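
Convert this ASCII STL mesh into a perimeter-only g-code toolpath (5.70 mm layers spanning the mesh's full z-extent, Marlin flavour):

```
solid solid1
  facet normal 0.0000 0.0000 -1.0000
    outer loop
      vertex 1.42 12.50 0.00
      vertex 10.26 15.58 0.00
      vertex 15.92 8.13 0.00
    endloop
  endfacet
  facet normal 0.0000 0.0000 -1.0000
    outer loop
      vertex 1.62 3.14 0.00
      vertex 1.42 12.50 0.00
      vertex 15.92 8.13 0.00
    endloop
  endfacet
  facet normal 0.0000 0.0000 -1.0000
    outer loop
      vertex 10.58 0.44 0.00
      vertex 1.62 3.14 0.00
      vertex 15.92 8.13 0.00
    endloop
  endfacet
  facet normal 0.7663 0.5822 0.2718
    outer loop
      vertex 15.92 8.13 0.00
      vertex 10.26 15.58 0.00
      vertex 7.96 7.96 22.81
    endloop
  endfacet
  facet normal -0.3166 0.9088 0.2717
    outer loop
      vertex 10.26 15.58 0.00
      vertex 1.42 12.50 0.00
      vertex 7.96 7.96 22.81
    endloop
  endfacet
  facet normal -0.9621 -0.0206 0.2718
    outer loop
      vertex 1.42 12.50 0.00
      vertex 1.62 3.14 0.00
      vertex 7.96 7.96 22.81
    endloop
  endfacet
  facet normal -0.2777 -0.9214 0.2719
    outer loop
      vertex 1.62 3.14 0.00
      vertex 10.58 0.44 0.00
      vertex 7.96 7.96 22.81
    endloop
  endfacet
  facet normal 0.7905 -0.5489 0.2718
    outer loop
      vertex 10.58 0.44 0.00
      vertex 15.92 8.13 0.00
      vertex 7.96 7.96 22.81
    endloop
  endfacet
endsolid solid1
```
; perimeter-only toolpath
G21 ; units = mm
G90 ; absolute positioning
G28 ; home
; layer 1
G0 Z5.70
G0 X13.93 Y8.09
G1 X9.69 Y13.68
G1 X3.05 Y11.37
G1 X3.21 Y4.34
G1 X9.93 Y2.32
G1 X13.93 Y8.09
; layer 2
G0 Z11.40
G0 X11.94 Y8.04
G1 X9.11 Y11.77
G1 X4.69 Y10.23
G1 X4.79 Y5.55
G1 X9.27 Y4.20
G1 X11.94 Y8.04
; layer 3
G0 Z17.11
G0 X9.95 Y8.00
G1 X8.54 Y9.87
G1 X6.32 Y9.09
G1 X6.38 Y6.75
G1 X8.62 Y6.08
G1 X9.95 Y8.00
M2 ; end

The solid is a regular 5-sided pyramid, base circumscribed radius ≈ 7.96 mm, apex at z ≈ 22.8 mm. Slicing at Δz = 5.70 mm — 4 equal slices spanning the solid's height, so layer i sits at z = i·h/4 — gives 3 non-empty perimeters. Each is a 5-segment closed polygon; G0 lifts to the layer z and rapids to the start vertex, then G1 traces the edges. The cross-section shrinks linearly with z (the slice at the apex is degenerate and omitted).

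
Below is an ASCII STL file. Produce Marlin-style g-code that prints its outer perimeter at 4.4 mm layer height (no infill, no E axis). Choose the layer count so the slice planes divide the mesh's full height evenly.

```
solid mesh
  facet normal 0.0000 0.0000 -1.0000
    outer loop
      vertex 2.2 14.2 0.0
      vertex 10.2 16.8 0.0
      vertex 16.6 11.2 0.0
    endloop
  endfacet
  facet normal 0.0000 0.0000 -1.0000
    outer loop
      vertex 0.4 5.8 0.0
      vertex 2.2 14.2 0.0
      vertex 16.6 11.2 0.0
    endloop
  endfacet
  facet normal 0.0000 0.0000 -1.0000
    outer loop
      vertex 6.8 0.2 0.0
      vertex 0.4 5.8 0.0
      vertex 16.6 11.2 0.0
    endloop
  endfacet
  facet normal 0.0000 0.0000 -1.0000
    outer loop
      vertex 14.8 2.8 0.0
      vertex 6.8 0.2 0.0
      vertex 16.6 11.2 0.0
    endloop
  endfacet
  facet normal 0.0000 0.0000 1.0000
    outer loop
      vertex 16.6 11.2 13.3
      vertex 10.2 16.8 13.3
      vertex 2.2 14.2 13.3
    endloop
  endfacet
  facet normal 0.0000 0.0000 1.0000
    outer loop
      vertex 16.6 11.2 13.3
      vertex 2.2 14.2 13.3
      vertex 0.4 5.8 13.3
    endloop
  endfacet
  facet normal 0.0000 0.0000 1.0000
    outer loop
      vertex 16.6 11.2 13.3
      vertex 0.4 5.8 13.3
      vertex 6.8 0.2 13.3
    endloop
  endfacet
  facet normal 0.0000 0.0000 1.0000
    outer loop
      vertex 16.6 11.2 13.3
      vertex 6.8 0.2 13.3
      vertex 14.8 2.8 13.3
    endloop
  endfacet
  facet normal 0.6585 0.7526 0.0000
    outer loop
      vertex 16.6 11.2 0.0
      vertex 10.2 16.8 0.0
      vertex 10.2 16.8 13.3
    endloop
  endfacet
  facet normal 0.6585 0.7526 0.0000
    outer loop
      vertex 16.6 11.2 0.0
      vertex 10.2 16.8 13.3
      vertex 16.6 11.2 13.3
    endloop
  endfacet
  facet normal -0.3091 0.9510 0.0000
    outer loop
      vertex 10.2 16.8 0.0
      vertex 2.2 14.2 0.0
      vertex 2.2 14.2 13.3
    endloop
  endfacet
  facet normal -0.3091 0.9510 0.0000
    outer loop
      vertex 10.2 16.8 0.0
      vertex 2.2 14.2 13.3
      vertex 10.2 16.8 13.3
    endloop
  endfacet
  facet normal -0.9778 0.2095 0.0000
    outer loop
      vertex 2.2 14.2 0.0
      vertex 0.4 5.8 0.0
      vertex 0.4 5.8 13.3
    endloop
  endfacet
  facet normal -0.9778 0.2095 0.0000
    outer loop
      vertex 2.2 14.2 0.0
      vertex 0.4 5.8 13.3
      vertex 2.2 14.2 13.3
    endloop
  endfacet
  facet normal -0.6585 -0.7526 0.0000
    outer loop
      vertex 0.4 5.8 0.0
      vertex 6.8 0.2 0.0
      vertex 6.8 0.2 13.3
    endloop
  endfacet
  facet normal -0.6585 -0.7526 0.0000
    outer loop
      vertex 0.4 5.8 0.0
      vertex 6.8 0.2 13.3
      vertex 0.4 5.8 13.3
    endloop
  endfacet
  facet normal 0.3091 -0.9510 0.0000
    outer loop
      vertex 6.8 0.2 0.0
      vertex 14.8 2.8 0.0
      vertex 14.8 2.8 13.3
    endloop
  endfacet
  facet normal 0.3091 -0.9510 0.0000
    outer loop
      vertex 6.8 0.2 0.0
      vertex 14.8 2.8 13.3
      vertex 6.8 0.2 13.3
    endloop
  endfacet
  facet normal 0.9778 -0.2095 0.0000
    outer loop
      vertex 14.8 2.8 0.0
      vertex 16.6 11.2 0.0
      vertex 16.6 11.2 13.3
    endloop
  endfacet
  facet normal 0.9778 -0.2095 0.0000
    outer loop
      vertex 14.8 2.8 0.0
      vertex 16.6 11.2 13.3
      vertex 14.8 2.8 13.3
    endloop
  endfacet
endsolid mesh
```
; perimeter-only toolpath
G21 ; units = mm
G90 ; absolute positioning
G28 ; home
; layer 1
G0 Z4.4
G0 X16.6 Y11.2
G1 X10.2 Y16.8
G1 X2.2 Y14.2
G1 X0.4 Y5.8
G1 X6.8 Y0.2
G1 X14.8 Y2.8
G1 X16.6 Y11.2
; layer 2
G0 Z8.9
G0 X16.6 Y11.2
G1 X10.2 Y16.8
G1 X2.2 Y14.2
G1 X0.4 Y5.8
G1 X6.8 Y0.2
G1 X14.8 Y2.8
G1 X16.6 Y11.2
; layer 3
G0 Z13.3
G0 X16.6 Y11.2
G1 X10.2 Y16.8
G1 X2.2 Y14.2
G1 X0.4 Y5.8
G1 X6.8 Y0.2
G1 X14.8 Y2.8
G1 X16.6 Y11.2
M2 ; end

The solid is a regular 6-sided prism (a cylinder approximated with 6 flat sides), circumscribed radius ≈ 8.5 mm, height ≈ 13.3 mm. Slicing at Δz = 4.4 mm — 3 equal slices spanning the solid's height, so layer i sits at z = i·h/3 — gives 3 non-empty perimeters. Each is a 6-segment closed polygon; G0 lifts to the layer z and rapids to the start vertex, then G1 traces the edges.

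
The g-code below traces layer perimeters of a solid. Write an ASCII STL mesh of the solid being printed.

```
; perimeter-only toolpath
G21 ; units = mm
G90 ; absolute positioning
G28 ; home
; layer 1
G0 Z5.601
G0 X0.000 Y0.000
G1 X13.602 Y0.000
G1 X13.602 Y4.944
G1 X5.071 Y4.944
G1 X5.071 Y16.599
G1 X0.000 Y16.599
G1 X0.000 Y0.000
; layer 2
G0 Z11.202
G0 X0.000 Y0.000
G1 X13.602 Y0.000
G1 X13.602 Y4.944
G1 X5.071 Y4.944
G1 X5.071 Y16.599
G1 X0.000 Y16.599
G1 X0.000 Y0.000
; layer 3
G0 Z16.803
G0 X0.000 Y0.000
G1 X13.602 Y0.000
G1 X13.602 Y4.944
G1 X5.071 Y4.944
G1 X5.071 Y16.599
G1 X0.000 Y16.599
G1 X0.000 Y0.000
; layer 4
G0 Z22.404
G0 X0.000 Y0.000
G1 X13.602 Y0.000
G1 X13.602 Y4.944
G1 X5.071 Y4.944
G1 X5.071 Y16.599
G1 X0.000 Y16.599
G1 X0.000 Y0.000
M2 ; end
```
solid part
  facet normal 0.0000 0.0000 -1.0000
    outer loop
      vertex 13.602 4.944 0.000
      vertex 13.602 0.000 0.000
      vertex 0.000 0.000 0.000
    endloop
  endfacet
  facet normal 0.0000 0.0000 -1.0000
    outer loop
      vertex 5.071 4.944 0.000
      vertex 13.602 4.944 0.000
      vertex 0.000 0.000 0.000
    endloop
  endfacet
  facet normal 0.0000 0.0000 -1.0000
    outer loop
      vertex 5.071 16.599 0.000
      vertex 5.071 4.944 0.000
      vertex 0.000 0.000 0.000
    endloop
  endfacet
  facet normal 0.0000 0.0000 -1.0000
    outer loop
      vertex 0.000 16.599 0.000
      vertex 5.071 16.599 0.000
      vertex 0.000 0.000 0.000
    endloop
  endfacet
  facet normal 0.0000 0.0000 1.0000
    outer loop
      vertex 0.000 0.000 22.404
      vertex 13.602 0.000 22.404
      vertex 13.602 4.944 22.404
    endloop
  endfacet
  facet normal 0.0000 0.0000 1.0000
    outer loop
      vertex 0.000 0.000 22.404
      vertex 13.602 4.944 22.404
      vertex 5.071 4.944 22.404
    endloop
  endfacet
  facet normal 0.0000 0.0000 1.0000
    outer loop
      vertex 0.000 0.000 22.404
      vertex 5.071 4.944 22.404
      vertex 5.071 16.599 22.404
    endloop
  endfacet
  facet normal 0.0000 0.0000 1.0000
    outer loop
      vertex 0.000 0.000 22.404
      vertex 5.071 16.599 22.404
      vertex 0.000 16.599 22.404
    endloop
  endfacet
  facet normal 0.0000 -1.0000 0.0000
    outer loop
      vertex 0.000 0.000 0.000
      vertex 13.602 0.000 0.000
      vertex 13.602 0.000 22.404
    endloop
  endfacet
  facet normal 0.0000 -1.0000 0.0000
    outer loop
      vertex 0.000 0.000 0.000
      vertex 13.602 0.000 22.404
      vertex 0.000 0.000 22.404
    endloop
  endfacet
  facet normal 1.0000 0.0000 0.0000
    outer loop
      vertex 13.602 0.000 0.000
      vertex 13.602 4.944 0.000
      vertex 13.602 4.944 22.404
    endloop
  endfacet
  facet normal 1.0000 0.0000 0.0000
    outer loop
      vertex 13.602 0.000 0.000
      vertex 13.602 4.944 22.404
      vertex 13.602 0.000 22.404
    endloop
  endfacet
  facet normal 0.0000 1.0000 0.0000
    outer loop
      vertex 13.602 4.944 0.000
      vertex 5.071 4.944 0.000
      vertex 5.071 4.944 22.404
    endloop
  endfacet
  facet normal 0.0000 1.0000 0.0000
    outer loop
      vertex 13.602 4.944 0.000
      vertex 5.071 4.944 22.404
      vertex 13.602 4.944 22.404
    endloop
  endfacet
  facet normal 1.0000 0.0000 0.0000
    outer loop
      vertex 5.071 4.944 0.000
      vertex 5.071 16.599 0.000
      vertex 5.071 16.599 22.404
    endloop
  endfacet
  facet normal 1.0000 0.0000 0.0000
    outer loop
      vertex 5.071 4.944 0.000
      vertex 5.071 16.599 22.404
      vertex 5.071 4.944 22.404
    endloop
  endfacet
  facet normal 0.0000 1.0000 0.0000
    outer loop
      vertex 5.071 16.599 0.000
      vertex 0.000 16.599 0.000
      vertex 0.000 16.599 22.404
    endloop
  endfacet
  facet normal 0.0000 1.0000 0.0000
    outer loop
      vertex 5.071 16.599 0.000
      vertex 0.000 16.599 22.404
      vertex 5.071 16.599 22.404
    endloop
  endfacet
  facet normal -1.0000 0.0000 0.0000
    outer loop
      vertex 0.000 16.599 0.000
      vertex 0.000 0.000 0.000
      vertex 0.000 0.000 22.404
    endloop
  endfacet
  facet normal -1.0000 0.0000 0.0000
    outer loop
      vertex 0.000 16.599 0.000
      vertex 0.000 0.000 22.404
      vertex 0.000 16.599 22.404
    endloop
  endfacet
endsolid part

The G0 Z moves step by Δz≈5.601 mm. Every layer's G1 loop is the same polygon, so the solid is a straight extrusion of it from z=0 to z≈22.4. Closing with flat bottom and top caps and triangulating gives 20 facets — an L-shaped prism: outer 13.6 × 16.6 mm, arm thicknesses ≈ 4.94 mm (horizontal) and 5.07 mm (vertical), extruded 22.4 mm in z.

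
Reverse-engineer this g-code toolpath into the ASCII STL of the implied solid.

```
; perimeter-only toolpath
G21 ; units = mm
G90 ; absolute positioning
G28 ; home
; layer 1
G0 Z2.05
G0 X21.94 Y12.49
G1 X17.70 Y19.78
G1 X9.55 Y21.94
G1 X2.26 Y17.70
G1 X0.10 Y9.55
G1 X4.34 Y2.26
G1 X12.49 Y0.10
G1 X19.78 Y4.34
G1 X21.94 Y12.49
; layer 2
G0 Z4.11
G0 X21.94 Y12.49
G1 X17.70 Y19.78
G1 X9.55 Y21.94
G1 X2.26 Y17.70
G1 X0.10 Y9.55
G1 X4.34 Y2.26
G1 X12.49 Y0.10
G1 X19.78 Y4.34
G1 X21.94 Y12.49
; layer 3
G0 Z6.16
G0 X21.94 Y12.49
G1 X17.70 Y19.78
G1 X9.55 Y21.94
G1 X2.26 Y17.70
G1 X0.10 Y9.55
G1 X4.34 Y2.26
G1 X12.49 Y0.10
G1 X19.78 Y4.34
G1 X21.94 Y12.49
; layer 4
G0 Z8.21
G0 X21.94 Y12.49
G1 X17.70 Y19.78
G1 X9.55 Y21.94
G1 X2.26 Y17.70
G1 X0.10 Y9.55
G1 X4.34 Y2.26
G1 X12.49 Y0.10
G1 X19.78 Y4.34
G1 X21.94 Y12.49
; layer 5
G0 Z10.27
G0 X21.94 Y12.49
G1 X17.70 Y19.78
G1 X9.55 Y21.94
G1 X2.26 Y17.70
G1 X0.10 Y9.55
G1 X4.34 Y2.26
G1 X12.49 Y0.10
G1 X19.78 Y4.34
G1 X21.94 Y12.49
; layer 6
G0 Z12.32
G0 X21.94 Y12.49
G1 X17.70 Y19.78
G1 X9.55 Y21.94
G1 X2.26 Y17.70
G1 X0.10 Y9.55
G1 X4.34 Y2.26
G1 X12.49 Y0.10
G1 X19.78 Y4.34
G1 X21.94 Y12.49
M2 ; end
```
solid part
  facet normal 0.0000 0.0000 -1.0000
    outer loop
      vertex 9.55 21.94 0.00
      vertex 17.70 19.78 0.00
      vertex 21.94 12.49 0.00
    endloop
  endfacet
  facet normal 0.0000 0.0000 -1.0000
    outer loop
      vertex 2.26 17.70 0.00
      vertex 9.55 21.94 0.00
      vertex 21.94 12.49 0.00
    endloop
  endfacet
  facet normal 0.0000 0.0000 -1.0000
    outer loop
      vertex 0.10 9.55 0.00
      vertex 2.26 17.70 0.00
      vertex 21.94 12.49 0.00
    endloop
  endfacet
  facet normal 0.0000 0.0000 -1.0000
    outer loop
      vertex 4.34 2.26 0.00
      vertex 0.10 9.55 0.00
      vertex 21.94 12.49 0.00
    endloop
  endfacet
  facet normal 0.0000 0.0000 -1.0000
    outer loop
      vertex 12.49 0.10 0.00
      vertex 4.34 2.26 0.00
      vertex 21.94 12.49 0.00
    endloop
  endfacet
  facet normal 0.0000 0.0000 -1.0000
    outer loop
      vertex 19.78 4.34 0.00
      vertex 12.49 0.10 0.00
      vertex 21.94 12.49 0.00
    endloop
  endfacet
  facet normal 0.0000 0.0000 1.0000
    outer loop
      vertex 21.94 12.49 12.32
      vertex 17.70 19.78 12.32
      vertex 9.55 21.94 12.32
    endloop
  endfacet
  facet normal 0.0000 0.0000 1.0000
    outer loop
      vertex 21.94 12.49 12.32
      vertex 9.55 21.94 12.32
      vertex 2.26 17.70 12.32
    endloop
  endfacet
  facet normal 0.0000 0.0000 1.0000
    outer loop
      vertex 21.94 12.49 12.32
      vertex 2.26 17.70 12.32
      vertex 0.10 9.55 12.32
    endloop
  endfacet
  facet normal 0.0000 0.0000 1.0000
    outer loop
      vertex 21.94 12.49 12.32
      vertex 0.10 9.55 12.32
      vertex 4.34 2.26 12.32
    endloop
  endfacet
  facet normal 0.0000 0.0000 1.0000
    outer loop
      vertex 21.94 12.49 12.32
      vertex 4.34 2.26 12.32
      vertex 12.49 0.10 12.32
    endloop
  endfacet
  facet normal 0.0000 0.0000 1.0000
    outer loop
      vertex 21.94 12.49 12.32
      vertex 12.49 0.10 12.32
      vertex 19.78 4.34 12.32
    endloop
  endfacet
  facet normal 0.8644 0.5028 0.0000
    outer loop
      vertex 21.94 12.49 0.00
      vertex 17.70 19.78 0.00
      vertex 17.70 19.78 12.32
    endloop
  endfacet
  facet normal 0.8644 0.5028 0.0000
    outer loop
      vertex 21.94 12.49 0.00
      vertex 17.70 19.78 12.32
      vertex 21.94 12.49 12.32
    endloop
  endfacet
  facet normal 0.2562 0.9666 0.0000
    outer loop
      vertex 17.70 19.78 0.00
      vertex 9.55 21.94 0.00
      vertex 9.55 21.94 12.32
    endloop
  endfacet
  facet normal 0.2562 0.9666 0.0000
    outer loop
      vertex 17.70 19.78 0.00
      vertex 9.55 21.94 12.32
      vertex 17.70 19.78 12.32
    endloop
  endfacet
  facet normal -0.5028 0.8644 0.0000
    outer loop
      vertex 9.55 21.94 0.00
      vertex 2.26 17.70 0.00
      vertex 2.26 17.70 12.32
    endloop
  endfacet
  facet normal -0.5028 0.8644 0.0000
    outer loop
      vertex 9.55 21.94 0.00
      vertex 2.26 17.70 12.32
      vertex 9.55 21.94 12.32
    endloop
  endfacet
  facet normal -0.9666 0.2562 0.0000
    outer loop
      vertex 2.26 17.70 0.00
      vertex 0.10 9.55 0.00
      vertex 0.10 9.55 12.32
    endloop
  endfacet
  facet normal -0.9666 0.2562 0.0000
    outer loop
      vertex 2.26 17.70 0.00
      vertex 0.10 9.55 12.32
      vertex 2.26 17.70 12.32
    endloop
  endfacet
  facet normal -0.8644 -0.5028 0.0000
    outer loop
      vertex 0.10 9.55 0.00
      vertex 4.34 2.26 0.00
      vertex 4.34 2.26 12.32
    endloop
  endfacet
  facet normal -0.8644 -0.5028 0.0000
    outer loop
      vertex 0.10 9.55 0.00
      vertex 4.34 2.26 12.32
      vertex 0.10 9.55 12.32
    endloop
  endfacet
  facet normal -0.2562 -0.9666 0.0000
    outer loop
      vertex 4.34 2.26 0.00
      vertex 12.49 0.10 0.00
      vertex 12.49 0.10 12.32
    endloop
  endfacet
  facet normal -0.2562 -0.9666 0.0000
    outer loop
      vertex 4.34 2.26 0.00
      vertex 12.49 0.10 12.32
      vertex 4.34 2.26 12.32
    endloop
  endfacet
  facet normal 0.5028 -0.8644 0.0000
    outer loop
      vertex 12.49 0.10 0.00
      vertex 19.78 4.34 0.00
      vertex 19.78 4.34 12.32
    endloop
  endfacet
  facet normal 0.5028 -0.8644 0.0000
    outer loop
      vertex 12.49 0.10 0.00
      vertex 19.78 4.34 12.32
      vertex 12.49 0.10 12.32
    endloop
  endfacet
  facet normal 0.9666 -0.2562 0.0000
    outer loop
      vertex 19.78 4.34 0.00
      vertex 21.94 12.49 0.00
      vertex 21.94 12.49 12.32
    endloop
  endfacet
  facet normal 0.9666 -0.2562 0.0000
    outer loop
      vertex 19.78 4.34 0.00
      vertex 21.94 12.49 12.32
      vertex 19.78 4.34 12.32
    endloop
  endfacet
endsolid part

The G0 Z moves step by Δz≈2.05 mm. Every layer's G1 loop is the same polygon, so the solid is a straight extrusion of it from z=0 to z≈12.3. Closing with flat bottom and top caps and triangulating gives 28 facets — a regular 8-sided prism (a cylinder approximated with 8 flat sides), circumscribed radius ≈ 11 mm, height ≈ 12.3 mm.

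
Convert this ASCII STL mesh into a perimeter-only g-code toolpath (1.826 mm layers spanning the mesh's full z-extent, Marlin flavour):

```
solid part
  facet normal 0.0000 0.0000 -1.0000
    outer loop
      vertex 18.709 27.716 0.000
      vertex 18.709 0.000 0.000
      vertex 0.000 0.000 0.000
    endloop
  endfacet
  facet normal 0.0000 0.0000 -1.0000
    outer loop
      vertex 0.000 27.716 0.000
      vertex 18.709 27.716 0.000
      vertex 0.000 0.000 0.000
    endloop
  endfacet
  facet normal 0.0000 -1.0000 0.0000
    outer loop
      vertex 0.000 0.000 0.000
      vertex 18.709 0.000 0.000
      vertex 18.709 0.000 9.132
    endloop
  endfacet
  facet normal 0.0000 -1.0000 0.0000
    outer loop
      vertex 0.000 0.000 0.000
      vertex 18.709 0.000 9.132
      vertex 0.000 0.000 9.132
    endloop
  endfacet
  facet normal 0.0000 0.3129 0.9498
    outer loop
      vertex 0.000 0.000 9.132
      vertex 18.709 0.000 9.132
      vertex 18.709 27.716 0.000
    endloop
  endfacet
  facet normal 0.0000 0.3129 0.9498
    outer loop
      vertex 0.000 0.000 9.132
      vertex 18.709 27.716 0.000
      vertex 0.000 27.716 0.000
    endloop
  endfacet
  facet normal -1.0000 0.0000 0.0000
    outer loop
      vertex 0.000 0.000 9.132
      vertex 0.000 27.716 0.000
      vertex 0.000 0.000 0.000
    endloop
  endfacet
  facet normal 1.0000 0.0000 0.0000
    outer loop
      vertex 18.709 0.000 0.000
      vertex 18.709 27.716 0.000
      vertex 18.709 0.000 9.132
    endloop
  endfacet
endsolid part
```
; perimeter-only toolpath
G21 ; units = mm
G90 ; absolute positioning
G28 ; home
; layer 1
G0 Z1.826
G0 X0.000 Y0.000
G1 X18.709 Y0.000
G1 X18.709 Y22.173
G1 X0.000 Y22.173
G1 X0.000 Y0.000
; layer 2
G0 Z3.653
G0 X0.000 Y0.000
G1 X18.709 Y0.000
G1 X18.709 Y16.630
G1 X0.000 Y16.630
G1 X0.000 Y0.000
; layer 3
G0 Z5.479
G0 X0.000 Y0.000
G1 X18.709 Y0.000
G1 X18.709 Y11.086
G1 X0.000 Y11.086
G1 X0.000 Y0.000
; layer 4
G0 Z7.306
G0 X0.000 Y0.000
G1 X18.709 Y0.000
G1 X18.709 Y5.543
G1 X0.000 Y5.543
G1 X0.000 Y0.000
M2 ; end

The solid is a wedge (ramp): 18.7 × 27.7 mm base, rising to 9.13 mm along the y=0 edge and sloping linearly to z=0 at y=27.7. Slicing at Δz = 1.826 mm — 5 equal slices spanning the solid's height, so layer i sits at z = i·h/5 — gives 4 non-empty perimeters. Each is a 4-segment closed polygon; G0 lifts to the layer z and rapids to the start vertex, then G1 traces the edges. The cross-section shrinks linearly with z (the slice at the apex is degenerate and omitted).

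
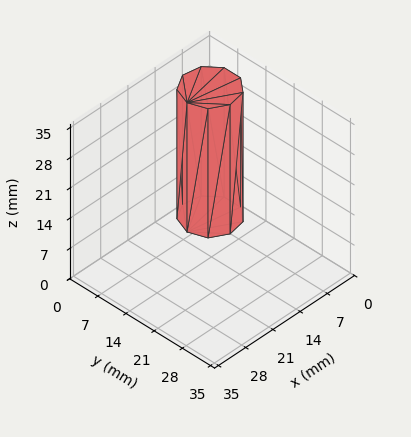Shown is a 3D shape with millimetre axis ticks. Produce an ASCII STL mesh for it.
Reading the render: the shape is a regular 9-sided prism (a cylinder approximated with 9 flat sides), circumscribed radius ≈ 6 mm, height ≈ 30 mm (dimensions read to the nearest mm from the axis ticks). For the STL, each face is triangulated and given an outward normal.

solid part
  facet normal 0.0000 0.0000 -1.0000
    outer loop
      vertex 7.04 11.91 0.00
      vertex 10.60 9.86 0.00
      vertex 12.00 6.00 0.00
    endloop
  endfacet
  facet normal 0.0000 0.0000 -1.0000
    outer loop
      vertex 3.00 11.20 0.00
      vertex 7.04 11.91 0.00
      vertex 12.00 6.00 0.00
    endloop
  endfacet
  facet normal 0.0000 0.0000 -1.0000
    outer loop
      vertex 0.36 8.05 0.00
      vertex 3.00 11.20 0.00
      vertex 12.00 6.00 0.00
    endloop
  endfacet
  facet normal 0.0000 0.0000 -1.0000
    outer loop
      vertex 0.36 3.95 0.00
      vertex 0.36 8.05 0.00
      vertex 12.00 6.00 0.00
    endloop
  endfacet
  facet normal 0.0000 0.0000 -1.0000
    outer loop
      vertex 3.00 0.80 0.00
      vertex 0.36 3.95 0.00
      vertex 12.00 6.00 0.00
    endloop
  endfacet
  facet normal 0.0000 0.0000 -1.0000
    outer loop
      vertex 7.04 0.09 0.00
      vertex 3.00 0.80 0.00
      vertex 12.00 6.00 0.00
    endloop
  endfacet
  facet normal 0.0000 0.0000 -1.0000
    outer loop
      vertex 10.60 2.14 0.00
      vertex 7.04 0.09 0.00
      vertex 12.00 6.00 0.00
    endloop
  endfacet
  facet normal 0.0000 0.0000 1.0000
    outer loop
      vertex 12.00 6.00 30.00
      vertex 10.60 9.86 30.00
      vertex 7.04 11.91 30.00
    endloop
  endfacet
  facet normal 0.0000 0.0000 1.0000
    outer loop
      vertex 12.00 6.00 30.00
      vertex 7.04 11.91 30.00
      vertex 3.00 11.20 30.00
    endloop
  endfacet
  facet normal 0.0000 0.0000 1.0000
    outer loop
      vertex 12.00 6.00 30.00
      vertex 3.00 11.20 30.00
      vertex 0.36 8.05 30.00
    endloop
  endfacet
  facet normal 0.0000 0.0000 1.0000
    outer loop
      vertex 12.00 6.00 30.00
      vertex 0.36 8.05 30.00
      vertex 0.36 3.95 30.00
    endloop
  endfacet
  facet normal 0.0000 0.0000 1.0000
    outer loop
      vertex 12.00 6.00 30.00
      vertex 0.36 3.95 30.00
      vertex 3.00 0.80 30.00
    endloop
  endfacet
  facet normal 0.0000 0.0000 1.0000
    outer loop
      vertex 12.00 6.00 30.00
      vertex 3.00 0.80 30.00
      vertex 7.04 0.09 30.00
    endloop
  endfacet
  facet normal 0.0000 0.0000 1.0000
    outer loop
      vertex 12.00 6.00 30.00
      vertex 7.04 0.09 30.00
      vertex 10.60 2.14 30.00
    endloop
  endfacet
  facet normal 0.9401 0.3410 0.0000
    outer loop
      vertex 12.00 6.00 0.00
      vertex 10.60 9.86 0.00
      vertex 10.60 9.86 30.00
    endloop
  endfacet
  facet normal 0.9401 0.3410 0.0000
    outer loop
      vertex 12.00 6.00 0.00
      vertex 10.60 9.86 30.00
      vertex 12.00 6.00 30.00
    endloop
  endfacet
  facet normal 0.4990 0.8666 0.0000
    outer loop
      vertex 10.60 9.86 0.00
      vertex 7.04 11.91 0.00
      vertex 7.04 11.91 30.00
    endloop
  endfacet
  facet normal 0.4990 0.8666 0.0000
    outer loop
      vertex 10.60 9.86 0.00
      vertex 7.04 11.91 30.00
      vertex 10.60 9.86 30.00
    endloop
  endfacet
  facet normal -0.1731 0.9849 0.0000
    outer loop
      vertex 7.04 11.91 0.00
      vertex 3.00 11.20 0.00
      vertex 3.00 11.20 30.00
    endloop
  endfacet
  facet normal -0.1731 0.9849 0.0000
    outer loop
      vertex 7.04 11.91 0.00
      vertex 3.00 11.20 30.00
      vertex 7.04 11.91 30.00
    endloop
  endfacet
  facet normal -0.7664 0.6423 0.0000
    outer loop
      vertex 3.00 11.20 0.00
      vertex 0.36 8.05 0.00
      vertex 0.36 8.05 30.00
    endloop
  endfacet
  facet normal -0.7664 0.6423 0.0000
    outer loop
      vertex 3.00 11.20 0.00
      vertex 0.36 8.05 30.00
      vertex 3.00 11.20 30.00
    endloop
  endfacet
  facet normal -1.0000 0.0000 0.0000
    outer loop
      vertex 0.36 8.05 0.00
      vertex 0.36 3.95 0.00
      vertex 0.36 3.95 30.00
    endloop
  endfacet
  facet normal -1.0000 0.0000 0.0000
    outer loop
      vertex 0.36 8.05 0.00
      vertex 0.36 3.95 30.00
      vertex 0.36 8.05 30.00
    endloop
  endfacet
  facet normal -0.7664 -0.6423 0.0000
    outer loop
      vertex 0.36 3.95 0.00
      vertex 3.00 0.80 0.00
      vertex 3.00 0.80 30.00
    endloop
  endfacet
  facet normal -0.7664 -0.6423 0.0000
    outer loop
      vertex 0.36 3.95 0.00
      vertex 3.00 0.80 30.00
      vertex 0.36 3.95 30.00
    endloop
  endfacet
  facet normal -0.1731 -0.9849 0.0000
    outer loop
      vertex 3.00 0.80 0.00
      vertex 7.04 0.09 0.00
      vertex 7.04 0.09 30.00
    endloop
  endfacet
  facet normal -0.1731 -0.9849 0.0000
    outer loop
      vertex 3.00 0.80 0.00
      vertex 7.04 0.09 30.00
      vertex 3.00 0.80 30.00
    endloop
  endfacet
  facet normal 0.4990 -0.8666 0.0000
    outer loop
      vertex 7.04 0.09 0.00
      vertex 10.60 2.14 0.00
      vertex 10.60 2.14 30.00
    endloop
  endfacet
  facet normal 0.4990 -0.8666 0.0000
    outer loop
      vertex 7.04 0.09 0.00
      vertex 10.60 2.14 30.00
      vertex 7.04 0.09 30.00
    endloop
  endfacet
  facet normal 0.9401 -0.3410 0.0000
    outer loop
      vertex 10.60 2.14 0.00
      vertex 12.00 6.00 0.00
      vertex 12.00 6.00 30.00
    endloop
  endfacet
  facet normal 0.9401 -0.3410 0.0000
    outer loop
      vertex 10.60 2.14 0.00
      vertex 12.00 6.00 30.00
      vertex 10.60 2.14 30.00
    endloop
  endfacet
endsolid part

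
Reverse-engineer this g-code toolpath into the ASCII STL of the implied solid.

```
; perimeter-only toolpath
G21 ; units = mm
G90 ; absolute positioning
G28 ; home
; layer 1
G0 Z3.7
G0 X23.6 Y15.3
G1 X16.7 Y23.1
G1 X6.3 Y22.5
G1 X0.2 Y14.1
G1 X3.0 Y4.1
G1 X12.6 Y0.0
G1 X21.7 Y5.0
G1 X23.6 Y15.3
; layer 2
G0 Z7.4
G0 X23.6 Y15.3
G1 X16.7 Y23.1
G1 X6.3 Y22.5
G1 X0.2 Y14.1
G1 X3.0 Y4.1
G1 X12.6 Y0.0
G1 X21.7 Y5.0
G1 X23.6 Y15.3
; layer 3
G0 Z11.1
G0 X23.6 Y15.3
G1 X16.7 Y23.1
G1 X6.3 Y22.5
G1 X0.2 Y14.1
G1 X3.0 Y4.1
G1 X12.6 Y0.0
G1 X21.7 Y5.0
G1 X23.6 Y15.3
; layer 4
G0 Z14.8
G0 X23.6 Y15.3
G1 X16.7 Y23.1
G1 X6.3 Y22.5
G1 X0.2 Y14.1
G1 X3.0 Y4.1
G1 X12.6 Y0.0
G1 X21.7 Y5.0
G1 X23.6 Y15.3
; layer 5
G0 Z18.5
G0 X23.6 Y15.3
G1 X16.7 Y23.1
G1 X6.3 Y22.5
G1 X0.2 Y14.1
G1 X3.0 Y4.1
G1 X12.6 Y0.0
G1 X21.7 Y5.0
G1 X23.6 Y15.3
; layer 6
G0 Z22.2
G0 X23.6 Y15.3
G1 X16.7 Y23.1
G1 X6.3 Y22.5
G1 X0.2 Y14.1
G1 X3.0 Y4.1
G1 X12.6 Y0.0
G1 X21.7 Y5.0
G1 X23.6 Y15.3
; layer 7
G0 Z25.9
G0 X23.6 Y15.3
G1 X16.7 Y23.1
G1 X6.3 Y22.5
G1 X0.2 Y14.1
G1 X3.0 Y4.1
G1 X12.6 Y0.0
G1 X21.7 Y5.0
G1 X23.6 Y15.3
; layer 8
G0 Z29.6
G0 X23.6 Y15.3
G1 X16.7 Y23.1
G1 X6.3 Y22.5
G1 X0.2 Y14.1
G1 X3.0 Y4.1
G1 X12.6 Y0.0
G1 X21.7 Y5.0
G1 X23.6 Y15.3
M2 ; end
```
solid part
  facet normal 0.0000 0.0000 -1.0000
    outer loop
      vertex 6.3 22.5 0.0
      vertex 16.7 23.1 0.0
      vertex 23.6 15.3 0.0
    endloop
  endfacet
  facet normal 0.0000 0.0000 -1.0000
    outer loop
      vertex 0.2 14.1 0.0
      vertex 6.3 22.5 0.0
      vertex 23.6 15.3 0.0
    endloop
  endfacet
  facet normal 0.0000 0.0000 -1.0000
    outer loop
      vertex 3.0 4.1 0.0
      vertex 0.2 14.1 0.0
      vertex 23.6 15.3 0.0
    endloop
  endfacet
  facet normal 0.0000 0.0000 -1.0000
    outer loop
      vertex 12.6 0.0 0.0
      vertex 3.0 4.1 0.0
      vertex 23.6 15.3 0.0
    endloop
  endfacet
  facet normal 0.0000 0.0000 -1.0000
    outer loop
      vertex 21.7 5.0 0.0
      vertex 12.6 0.0 0.0
      vertex 23.6 15.3 0.0
    endloop
  endfacet
  facet normal 0.0000 0.0000 1.0000
    outer loop
      vertex 23.6 15.3 29.6
      vertex 16.7 23.1 29.6
      vertex 6.3 22.5 29.6
    endloop
  endfacet
  facet normal 0.0000 0.0000 1.0000
    outer loop
      vertex 23.6 15.3 29.6
      vertex 6.3 22.5 29.6
      vertex 0.2 14.1 29.6
    endloop
  endfacet
  facet normal 0.0000 0.0000 1.0000
    outer loop
      vertex 23.6 15.3 29.6
      vertex 0.2 14.1 29.6
      vertex 3.0 4.1 29.6
    endloop
  endfacet
  facet normal 0.0000 0.0000 1.0000
    outer loop
      vertex 23.6 15.3 29.6
      vertex 3.0 4.1 29.6
      vertex 12.6 0.0 29.6
    endloop
  endfacet
  facet normal 0.0000 0.0000 1.0000
    outer loop
      vertex 23.6 15.3 29.6
      vertex 12.6 0.0 29.6
      vertex 21.7 5.0 29.6
    endloop
  endfacet
  facet normal 0.7490 0.6626 0.0000
    outer loop
      vertex 23.6 15.3 0.0
      vertex 16.7 23.1 0.0
      vertex 16.7 23.1 29.6
    endloop
  endfacet
  facet normal 0.7490 0.6626 0.0000
    outer loop
      vertex 23.6 15.3 0.0
      vertex 16.7 23.1 29.6
      vertex 23.6 15.3 29.6
    endloop
  endfacet
  facet normal -0.0576 0.9983 0.0000
    outer loop
      vertex 16.7 23.1 0.0
      vertex 6.3 22.5 0.0
      vertex 6.3 22.5 29.6
    endloop
  endfacet
  facet normal -0.0576 0.9983 0.0000
    outer loop
      vertex 16.7 23.1 0.0
      vertex 6.3 22.5 29.6
      vertex 16.7 23.1 29.6
    endloop
  endfacet
  facet normal -0.8092 0.5876 0.0000
    outer loop
      vertex 6.3 22.5 0.0
      vertex 0.2 14.1 0.0
      vertex 0.2 14.1 29.6
    endloop
  endfacet
  facet normal -0.8092 0.5876 0.0000
    outer loop
      vertex 6.3 22.5 0.0
      vertex 0.2 14.1 29.6
      vertex 6.3 22.5 29.6
    endloop
  endfacet
  facet normal -0.9630 -0.2696 0.0000
    outer loop
      vertex 0.2 14.1 0.0
      vertex 3.0 4.1 0.0
      vertex 3.0 4.1 29.6
    endloop
  endfacet
  facet normal -0.9630 -0.2696 0.0000
    outer loop
      vertex 0.2 14.1 0.0
      vertex 3.0 4.1 29.6
      vertex 0.2 14.1 29.6
    endloop
  endfacet
  facet normal -0.3928 -0.9196 0.0000
    outer loop
      vertex 3.0 4.1 0.0
      vertex 12.6 0.0 0.0
      vertex 12.6 0.0 29.6
    endloop
  endfacet
  facet normal -0.3928 -0.9196 0.0000
    outer loop
      vertex 3.0 4.1 0.0
      vertex 12.6 0.0 29.6
      vertex 3.0 4.1 29.6
    endloop
  endfacet
  facet normal 0.4815 -0.8764 0.0000
    outer loop
      vertex 12.6 0.0 0.0
      vertex 21.7 5.0 0.0
      vertex 21.7 5.0 29.6
    endloop
  endfacet
  facet normal 0.4815 -0.8764 0.0000
    outer loop
      vertex 12.6 0.0 0.0
      vertex 21.7 5.0 29.6
      vertex 12.6 0.0 29.6
    endloop
  endfacet
  facet normal 0.9834 -0.1814 0.0000
    outer loop
      vertex 21.7 5.0 0.0
      vertex 23.6 15.3 0.0
      vertex 23.6 15.3 29.6
    endloop
  endfacet
  facet normal 0.9834 -0.1814 0.0000
    outer loop
      vertex 21.7 5.0 0.0
      vertex 23.6 15.3 29.6
      vertex 21.7 5.0 29.6
    endloop
  endfacet
endsolid part

The G0 Z moves step by Δz≈3.7 mm. Every layer's G1 loop is the same polygon, so the solid is a straight extrusion of it from z=0 to z≈29.6. Closing with flat bottom and top caps and triangulating gives 24 facets — a regular 7-sided prism (a cylinder approximated with 7 flat sides), circumscribed radius ≈ 12 mm, height ≈ 29.6 mm.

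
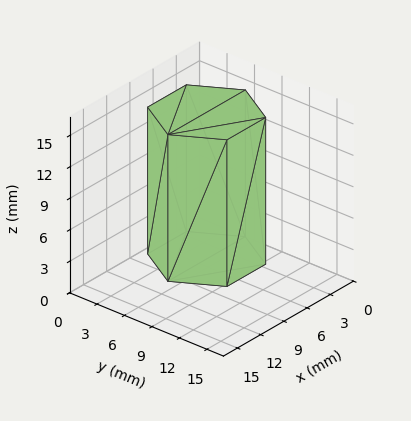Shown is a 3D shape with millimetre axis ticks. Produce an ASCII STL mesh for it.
Reading the render: the shape is a regular 6-sided prism (a cylinder approximated with 6 flat sides), circumscribed radius ≈ 5 mm, height ≈ 14 mm (dimensions read to the nearest mm from the axis ticks). For the STL, each face is triangulated and given an outward normal.

solid part
  facet normal 0.0000 0.0000 -1.0000
    outer loop
      vertex 2.500 9.330 0.000
      vertex 7.500 9.330 0.000
      vertex 10.000 5.000 0.000
    endloop
  endfacet
  facet normal 0.0000 0.0000 -1.0000
    outer loop
      vertex 0.000 5.000 0.000
      vertex 2.500 9.330 0.000
      vertex 10.000 5.000 0.000
    endloop
  endfacet
  facet normal 0.0000 0.0000 -1.0000
    outer loop
      vertex 2.500 0.670 0.000
      vertex 0.000 5.000 0.000
      vertex 10.000 5.000 0.000
    endloop
  endfacet
  facet normal 0.0000 0.0000 -1.0000
    outer loop
      vertex 7.500 0.670 0.000
      vertex 2.500 0.670 0.000
      vertex 10.000 5.000 0.000
    endloop
  endfacet
  facet normal 0.0000 0.0000 1.0000
    outer loop
      vertex 10.000 5.000 14.000
      vertex 7.500 9.330 14.000
      vertex 2.500 9.330 14.000
    endloop
  endfacet
  facet normal 0.0000 0.0000 1.0000
    outer loop
      vertex 10.000 5.000 14.000
      vertex 2.500 9.330 14.000
      vertex 0.000 5.000 14.000
    endloop
  endfacet
  facet normal 0.0000 0.0000 1.0000
    outer loop
      vertex 10.000 5.000 14.000
      vertex 0.000 5.000 14.000
      vertex 2.500 0.670 14.000
    endloop
  endfacet
  facet normal 0.0000 0.0000 1.0000
    outer loop
      vertex 10.000 5.000 14.000
      vertex 2.500 0.670 14.000
      vertex 7.500 0.670 14.000
    endloop
  endfacet
  facet normal 0.8660 0.5000 0.0000
    outer loop
      vertex 10.000 5.000 0.000
      vertex 7.500 9.330 0.000
      vertex 7.500 9.330 14.000
    endloop
  endfacet
  facet normal 0.8660 0.5000 0.0000
    outer loop
      vertex 10.000 5.000 0.000
      vertex 7.500 9.330 14.000
      vertex 10.000 5.000 14.000
    endloop
  endfacet
  facet normal 0.0000 1.0000 0.0000
    outer loop
      vertex 7.500 9.330 0.000
      vertex 2.500 9.330 0.000
      vertex 2.500 9.330 14.000
    endloop
  endfacet
  facet normal 0.0000 1.0000 0.0000
    outer loop
      vertex 7.500 9.330 0.000
      vertex 2.500 9.330 14.000
      vertex 7.500 9.330 14.000
    endloop
  endfacet
  facet normal -0.8660 0.5000 0.0000
    outer loop
      vertex 2.500 9.330 0.000
      vertex 0.000 5.000 0.000
      vertex 0.000 5.000 14.000
    endloop
  endfacet
  facet normal -0.8660 0.5000 0.0000
    outer loop
      vertex 2.500 9.330 0.000
      vertex 0.000 5.000 14.000
      vertex 2.500 9.330 14.000
    endloop
  endfacet
  facet normal -0.8660 -0.5000 0.0000
    outer loop
      vertex 0.000 5.000 0.000
      vertex 2.500 0.670 0.000
      vertex 2.500 0.670 14.000
    endloop
  endfacet
  facet normal -0.8660 -0.5000 0.0000
    outer loop
      vertex 0.000 5.000 0.000
      vertex 2.500 0.670 14.000
      vertex 0.000 5.000 14.000
    endloop
  endfacet
  facet normal 0.0000 -1.0000 0.0000
    outer loop
      vertex 2.500 0.670 0.000
      vertex 7.500 0.670 0.000
      vertex 7.500 0.670 14.000
    endloop
  endfacet
  facet normal 0.0000 -1.0000 0.0000
    outer loop
      vertex 2.500 0.670 0.000
      vertex 7.500 0.670 14.000
      vertex 2.500 0.670 14.000
    endloop
  endfacet
  facet normal 0.8660 -0.5000 0.0000
    outer loop
      vertex 7.500 0.670 0.000
      vertex 10.000 5.000 0.000
      vertex 10.000 5.000 14.000
    endloop
  endfacet
  facet normal 0.8660 -0.5000 0.0000
    outer loop
      vertex 7.500 0.670 0.000
      vertex 10.000 5.000 14.000
      vertex 7.500 0.670 14.000
    endloop
  endfacet
endsolid part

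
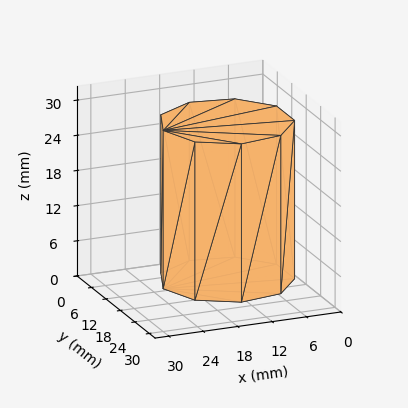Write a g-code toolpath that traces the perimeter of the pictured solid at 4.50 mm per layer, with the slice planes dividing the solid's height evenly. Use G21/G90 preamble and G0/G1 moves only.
Reading the render: the shape is a regular 9-sided prism (a cylinder approximated with 9 flat sides), circumscribed radius ≈ 11 mm, height ≈ 27 mm (dimensions read to the nearest mm from the axis ticks). For the g-code, the solid's height is divided into equal slices at the stated Δz and each level perimeter traced with G1 moves after a G0 lift.

; perimeter-only toolpath
G21 ; units = mm
G90 ; absolute positioning
G28 ; home
; layer 1
G0 Z4.50
G0 X22.00 Y11.00
G1 X19.43 Y18.07
G1 X12.91 Y21.83
G1 X5.50 Y20.53
G1 X0.66 Y14.76
G1 X0.66 Y7.24
G1 X5.50 Y1.47
G1 X12.91 Y0.17
G1 X19.43 Y3.93
G1 X22.00 Y11.00
; layer 2
G0 Z9.00
G0 X22.00 Y11.00
G1 X19.43 Y18.07
G1 X12.91 Y21.83
G1 X5.50 Y20.53
G1 X0.66 Y14.76
G1 X0.66 Y7.24
G1 X5.50 Y1.47
G1 X12.91 Y0.17
G1 X19.43 Y3.93
G1 X22.00 Y11.00
; layer 3
G0 Z13.50
G0 X22.00 Y11.00
G1 X19.43 Y18.07
G1 X12.91 Y21.83
G1 X5.50 Y20.53
G1 X0.66 Y14.76
G1 X0.66 Y7.24
G1 X5.50 Y1.47
G1 X12.91 Y0.17
G1 X19.43 Y3.93
G1 X22.00 Y11.00
; layer 4
G0 Z18.00
G0 X22.00 Y11.00
G1 X19.43 Y18.07
G1 X12.91 Y21.83
G1 X5.50 Y20.53
G1 X0.66 Y14.76
G1 X0.66 Y7.24
G1 X5.50 Y1.47
G1 X12.91 Y0.17
G1 X19.43 Y3.93
G1 X22.00 Y11.00
; layer 5
G0 Z22.50
G0 X22.00 Y11.00
G1 X19.43 Y18.07
G1 X12.91 Y21.83
G1 X5.50 Y20.53
G1 X0.66 Y14.76
G1 X0.66 Y7.24
G1 X5.50 Y1.47
G1 X12.91 Y0.17
G1 X19.43 Y3.93
G1 X22.00 Y11.00
; layer 6
G0 Z27.00
G0 X22.00 Y11.00
G1 X19.43 Y18.07
G1 X12.91 Y21.83
G1 X5.50 Y20.53
G1 X0.66 Y14.76
G1 X0.66 Y7.24
G1 X5.50 Y1.47
G1 X12.91 Y0.17
G1 X19.43 Y3.93
G1 X22.00 Y11.00
M2 ; end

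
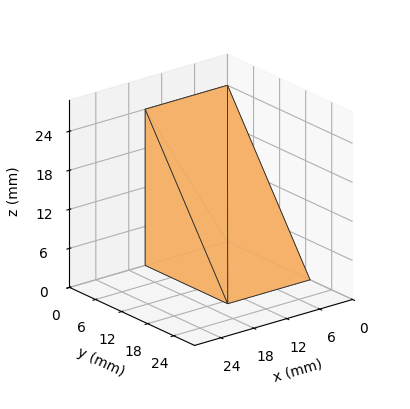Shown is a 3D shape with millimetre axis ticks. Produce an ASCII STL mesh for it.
Reading the render: the shape is a wedge (ramp): 15 × 19 mm base, rising to 24 mm along the y=0 edge and sloping linearly to z=0 at y=19 (dimensions read to the nearest mm from the axis ticks). For the STL, each face is triangulated and given an outward normal.

solid part
  facet normal 0.0000 0.0000 -1.0000
    outer loop
      vertex 15.000 19.000 0.000
      vertex 15.000 0.000 0.000
      vertex 0.000 0.000 0.000
    endloop
  endfacet
  facet normal 0.0000 0.0000 -1.0000
    outer loop
      vertex 0.000 19.000 0.000
      vertex 15.000 19.000 0.000
      vertex 0.000 0.000 0.000
    endloop
  endfacet
  facet normal 0.0000 -1.0000 0.0000
    outer loop
      vertex 0.000 0.000 0.000
      vertex 15.000 0.000 0.000
      vertex 15.000 0.000 24.000
    endloop
  endfacet
  facet normal 0.0000 -1.0000 0.0000
    outer loop
      vertex 0.000 0.000 0.000
      vertex 15.000 0.000 24.000
      vertex 0.000 0.000 24.000
    endloop
  endfacet
  facet normal 0.0000 0.7840 0.6207
    outer loop
      vertex 0.000 0.000 24.000
      vertex 15.000 0.000 24.000
      vertex 15.000 19.000 0.000
    endloop
  endfacet
  facet normal 0.0000 0.7840 0.6207
    outer loop
      vertex 0.000 0.000 24.000
      vertex 15.000 19.000 0.000
      vertex 0.000 19.000 0.000
    endloop
  endfacet
  facet normal -1.0000 0.0000 0.0000
    outer loop
      vertex 0.000 0.000 24.000
      vertex 0.000 19.000 0.000
      vertex 0.000 0.000 0.000
    endloop
  endfacet
  facet normal 1.0000 0.0000 0.0000
    outer loop
      vertex 15.000 0.000 0.000
      vertex 15.000 19.000 0.000
      vertex 15.000 0.000 24.000
    endloop
  endfacet
endsolid part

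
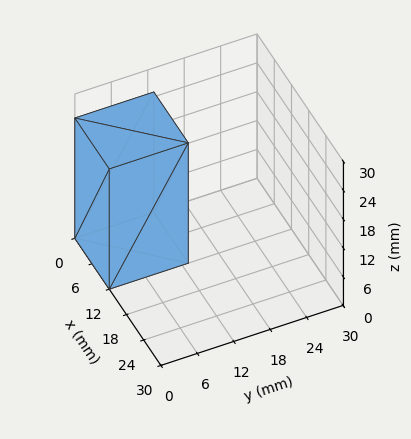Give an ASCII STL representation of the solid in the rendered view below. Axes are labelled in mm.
Reading the render: the shape is a rectangular box, roughly 12 × 13 mm footprint and 25 mm tall (dimensions read to the nearest mm from the axis ticks). For the STL, each face is triangulated and given an outward normal.

solid part
  facet normal 0.0000 0.0000 -1.0000
    outer loop
      vertex 12.000 13.000 0.000
      vertex 12.000 0.000 0.000
      vertex 0.000 0.000 0.000
    endloop
  endfacet
  facet normal 0.0000 0.0000 -1.0000
    outer loop
      vertex 0.000 13.000 0.000
      vertex 12.000 13.000 0.000
      vertex 0.000 0.000 0.000
    endloop
  endfacet
  facet normal 0.0000 0.0000 1.0000
    outer loop
      vertex 0.000 0.000 25.000
      vertex 12.000 0.000 25.000
      vertex 12.000 13.000 25.000
    endloop
  endfacet
  facet normal 0.0000 0.0000 1.0000
    outer loop
      vertex 0.000 0.000 25.000
      vertex 12.000 13.000 25.000
      vertex 0.000 13.000 25.000
    endloop
  endfacet
  facet normal 0.0000 -1.0000 0.0000
    outer loop
      vertex 0.000 0.000 0.000
      vertex 12.000 0.000 0.000
      vertex 12.000 0.000 25.000
    endloop
  endfacet
  facet normal 0.0000 -1.0000 0.0000
    outer loop
      vertex 0.000 0.000 0.000
      vertex 12.000 0.000 25.000
      vertex 0.000 0.000 25.000
    endloop
  endfacet
  facet normal 0.0000 1.0000 0.0000
    outer loop
      vertex 12.000 13.000 25.000
      vertex 12.000 13.000 0.000
      vertex 0.000 13.000 0.000
    endloop
  endfacet
  facet normal 0.0000 1.0000 0.0000
    outer loop
      vertex 0.000 13.000 25.000
      vertex 12.000 13.000 25.000
      vertex 0.000 13.000 0.000
    endloop
  endfacet
  facet normal -1.0000 0.0000 0.0000
    outer loop
      vertex 0.000 13.000 25.000
      vertex 0.000 13.000 0.000
      vertex 0.000 0.000 0.000
    endloop
  endfacet
  facet normal -1.0000 0.0000 0.0000
    outer loop
      vertex 0.000 0.000 25.000
      vertex 0.000 13.000 25.000
      vertex 0.000 0.000 0.000
    endloop
  endfacet
  facet normal 1.0000 0.0000 0.0000
    outer loop
      vertex 12.000 0.000 0.000
      vertex 12.000 13.000 0.000
      vertex 12.000 13.000 25.000
    endloop
  endfacet
  facet normal 1.0000 0.0000 0.0000
    outer loop
      vertex 12.000 0.000 0.000
      vertex 12.000 13.000 25.000
      vertex 12.000 0.000 25.000
    endloop
  endfacet
endsolid part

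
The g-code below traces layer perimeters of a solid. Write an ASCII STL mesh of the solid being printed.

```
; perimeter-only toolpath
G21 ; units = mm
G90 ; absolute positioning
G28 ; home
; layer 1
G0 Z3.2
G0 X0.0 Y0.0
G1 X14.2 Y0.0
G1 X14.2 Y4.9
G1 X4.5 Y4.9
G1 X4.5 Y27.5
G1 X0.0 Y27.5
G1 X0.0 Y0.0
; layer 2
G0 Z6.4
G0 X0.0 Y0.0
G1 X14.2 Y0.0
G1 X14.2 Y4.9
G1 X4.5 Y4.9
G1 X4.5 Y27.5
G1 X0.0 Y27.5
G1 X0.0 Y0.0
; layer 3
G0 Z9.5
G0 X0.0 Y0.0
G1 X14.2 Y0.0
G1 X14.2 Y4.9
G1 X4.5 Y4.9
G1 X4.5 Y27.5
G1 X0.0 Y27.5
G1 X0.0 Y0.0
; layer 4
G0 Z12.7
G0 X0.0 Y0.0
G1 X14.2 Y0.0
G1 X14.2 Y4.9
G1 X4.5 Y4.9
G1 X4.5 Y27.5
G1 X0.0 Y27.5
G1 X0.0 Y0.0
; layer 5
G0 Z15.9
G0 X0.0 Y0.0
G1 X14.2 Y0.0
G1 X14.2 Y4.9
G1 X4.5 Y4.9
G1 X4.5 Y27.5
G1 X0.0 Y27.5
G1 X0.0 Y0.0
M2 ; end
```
solid part
  facet normal 0.0000 0.0000 -1.0000
    outer loop
      vertex 14.2 4.9 0.0
      vertex 14.2 0.0 0.0
      vertex 0.0 0.0 0.0
    endloop
  endfacet
  facet normal 0.0000 0.0000 -1.0000
    outer loop
      vertex 4.5 4.9 0.0
      vertex 14.2 4.9 0.0
      vertex 0.0 0.0 0.0
    endloop
  endfacet
  facet normal 0.0000 0.0000 -1.0000
    outer loop
      vertex 4.5 27.5 0.0
      vertex 4.5 4.9 0.0
      vertex 0.0 0.0 0.0
    endloop
  endfacet
  facet normal 0.0000 0.0000 -1.0000
    outer loop
      vertex 0.0 27.5 0.0
      vertex 4.5 27.5 0.0
      vertex 0.0 0.0 0.0
    endloop
  endfacet
  facet normal 0.0000 0.0000 1.0000
    outer loop
      vertex 0.0 0.0 15.9
      vertex 14.2 0.0 15.9
      vertex 14.2 4.9 15.9
    endloop
  endfacet
  facet normal 0.0000 0.0000 1.0000
    outer loop
      vertex 0.0 0.0 15.9
      vertex 14.2 4.9 15.9
      vertex 4.5 4.9 15.9
    endloop
  endfacet
  facet normal 0.0000 0.0000 1.0000
    outer loop
      vertex 0.0 0.0 15.9
      vertex 4.5 4.9 15.9
      vertex 4.5 27.5 15.9
    endloop
  endfacet
  facet normal 0.0000 0.0000 1.0000
    outer loop
      vertex 0.0 0.0 15.9
      vertex 4.5 27.5 15.9
      vertex 0.0 27.5 15.9
    endloop
  endfacet
  facet normal 0.0000 -1.0000 0.0000
    outer loop
      vertex 0.0 0.0 0.0
      vertex 14.2 0.0 0.0
      vertex 14.2 0.0 15.9
    endloop
  endfacet
  facet normal 0.0000 -1.0000 0.0000
    outer loop
      vertex 0.0 0.0 0.0
      vertex 14.2 0.0 15.9
      vertex 0.0 0.0 15.9
    endloop
  endfacet
  facet normal 1.0000 0.0000 0.0000
    outer loop
      vertex 14.2 0.0 0.0
      vertex 14.2 4.9 0.0
      vertex 14.2 4.9 15.9
    endloop
  endfacet
  facet normal 1.0000 0.0000 0.0000
    outer loop
      vertex 14.2 0.0 0.0
      vertex 14.2 4.9 15.9
      vertex 14.2 0.0 15.9
    endloop
  endfacet
  facet normal 0.0000 1.0000 0.0000
    outer loop
      vertex 14.2 4.9 0.0
      vertex 4.5 4.9 0.0
      vertex 4.5 4.9 15.9
    endloop
  endfacet
  facet normal 0.0000 1.0000 0.0000
    outer loop
      vertex 14.2 4.9 0.0
      vertex 4.5 4.9 15.9
      vertex 14.2 4.9 15.9
    endloop
  endfacet
  facet normal 1.0000 0.0000 0.0000
    outer loop
      vertex 4.5 4.9 0.0
      vertex 4.5 27.5 0.0
      vertex 4.5 27.5 15.9
    endloop
  endfacet
  facet normal 1.0000 0.0000 0.0000
    outer loop
      vertex 4.5 4.9 0.0
      vertex 4.5 27.5 15.9
      vertex 4.5 4.9 15.9
    endloop
  endfacet
  facet normal 0.0000 1.0000 0.0000
    outer loop
      vertex 4.5 27.5 0.0
      vertex 0.0 27.5 0.0
      vertex 0.0 27.5 15.9
    endloop
  endfacet
  facet normal 0.0000 1.0000 0.0000
    outer loop
      vertex 4.5 27.5 0.0
      vertex 0.0 27.5 15.9
      vertex 4.5 27.5 15.9
    endloop
  endfacet
  facet normal -1.0000 0.0000 0.0000
    outer loop
      vertex 0.0 27.5 0.0
      vertex 0.0 0.0 0.0
      vertex 0.0 0.0 15.9
    endloop
  endfacet
  facet normal -1.0000 0.0000 0.0000
    outer loop
      vertex 0.0 27.5 0.0
      vertex 0.0 0.0 15.9
      vertex 0.0 27.5 15.9
    endloop
  endfacet
endsolid part

The G0 Z moves step by Δz≈3.2 mm. Every layer's G1 loop is the same polygon, so the solid is a straight extrusion of it from z=0 to z≈15.9. Closing with flat bottom and top caps and triangulating gives 20 facets — an L-shaped prism: outer 14.2 × 27.5 mm, arm thicknesses ≈ 4.9 mm (horizontal) and 4.5 mm (vertical), extruded 15.9 mm in z.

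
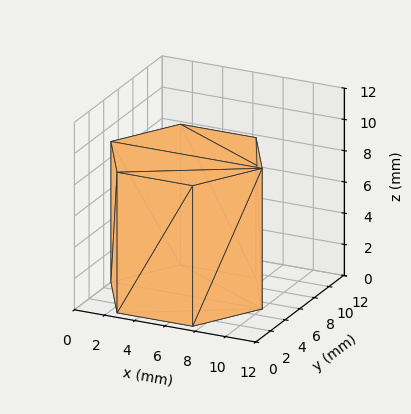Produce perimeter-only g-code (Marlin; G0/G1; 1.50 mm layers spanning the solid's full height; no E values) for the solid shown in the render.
Reading the render: the shape is a regular 6-sided prism (a cylinder approximated with 6 flat sides), circumscribed radius ≈ 5 mm, height ≈ 9 mm (dimensions read to the nearest mm from the axis ticks). For the g-code, the solid's height is divided into equal slices at the stated Δz and each level perimeter traced with G1 moves after a G0 lift.

; perimeter-only toolpath
G21 ; units = mm
G90 ; absolute positioning
G28 ; home
; layer 1
G0 Z1.50
G0 X10.00 Y5.00
G1 X7.50 Y9.33
G1 X2.50 Y9.33
G1 X0.00 Y5.00
G1 X2.50 Y0.67
G1 X7.50 Y0.67
G1 X10.00 Y5.00
; layer 2
G0 Z3.00
G0 X10.00 Y5.00
G1 X7.50 Y9.33
G1 X2.50 Y9.33
G1 X0.00 Y5.00
G1 X2.50 Y0.67
G1 X7.50 Y0.67
G1 X10.00 Y5.00
; layer 3
G0 Z4.50
G0 X10.00 Y5.00
G1 X7.50 Y9.33
G1 X2.50 Y9.33
G1 X0.00 Y5.00
G1 X2.50 Y0.67
G1 X7.50 Y0.67
G1 X10.00 Y5.00
; layer 4
G0 Z6.00
G0 X10.00 Y5.00
G1 X7.50 Y9.33
G1 X2.50 Y9.33
G1 X0.00 Y5.00
G1 X2.50 Y0.67
G1 X7.50 Y0.67
G1 X10.00 Y5.00
; layer 5
G0 Z7.50
G0 X10.00 Y5.00
G1 X7.50 Y9.33
G1 X2.50 Y9.33
G1 X0.00 Y5.00
G1 X2.50 Y0.67
G1 X7.50 Y0.67
G1 X10.00 Y5.00
; layer 6
G0 Z9.00
G0 X10.00 Y5.00
G1 X7.50 Y9.33
G1 X2.50 Y9.33
G1 X0.00 Y5.00
G1 X2.50 Y0.67
G1 X7.50 Y0.67
G1 X10.00 Y5.00
M2 ; end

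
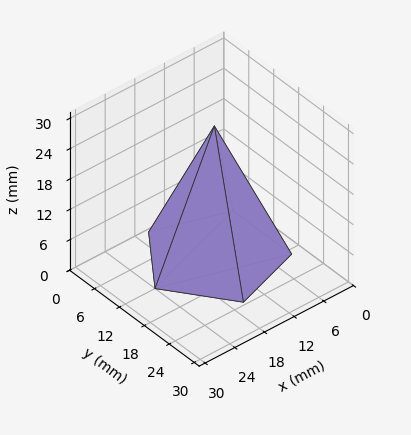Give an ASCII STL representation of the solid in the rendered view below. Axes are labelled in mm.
Reading the render: the shape is a regular 5-sided pyramid, base circumscribed radius ≈ 12 mm, apex at z ≈ 26 mm (dimensions read to the nearest mm from the axis ticks). For the STL, each face is triangulated and given an outward normal.

solid part
  facet normal 0.0000 0.0000 -1.0000
    outer loop
      vertex 2.29 19.05 0.00
      vertex 15.71 23.41 0.00
      vertex 24.00 12.00 0.00
    endloop
  endfacet
  facet normal 0.0000 0.0000 -1.0000
    outer loop
      vertex 2.29 4.95 0.00
      vertex 2.29 19.05 0.00
      vertex 24.00 12.00 0.00
    endloop
  endfacet
  facet normal 0.0000 0.0000 -1.0000
    outer loop
      vertex 15.71 0.59 0.00
      vertex 2.29 4.95 0.00
      vertex 24.00 12.00 0.00
    endloop
  endfacet
  facet normal 0.7579 0.5507 0.3498
    outer loop
      vertex 24.00 12.00 0.00
      vertex 15.71 23.41 0.00
      vertex 12.00 12.00 26.00
    endloop
  endfacet
  facet normal -0.2895 0.8910 0.3497
    outer loop
      vertex 15.71 23.41 0.00
      vertex 2.29 19.05 0.00
      vertex 12.00 12.00 26.00
    endloop
  endfacet
  facet normal -0.9368 0.0000 0.3499
    outer loop
      vertex 2.29 19.05 0.00
      vertex 2.29 4.95 0.00
      vertex 12.00 12.00 26.00
    endloop
  endfacet
  facet normal -0.2895 -0.8910 0.3497
    outer loop
      vertex 2.29 4.95 0.00
      vertex 15.71 0.59 0.00
      vertex 12.00 12.00 26.00
    endloop
  endfacet
  facet normal 0.7579 -0.5507 0.3498
    outer loop
      vertex 15.71 0.59 0.00
      vertex 24.00 12.00 0.00
      vertex 12.00 12.00 26.00
    endloop
  endfacet
endsolid part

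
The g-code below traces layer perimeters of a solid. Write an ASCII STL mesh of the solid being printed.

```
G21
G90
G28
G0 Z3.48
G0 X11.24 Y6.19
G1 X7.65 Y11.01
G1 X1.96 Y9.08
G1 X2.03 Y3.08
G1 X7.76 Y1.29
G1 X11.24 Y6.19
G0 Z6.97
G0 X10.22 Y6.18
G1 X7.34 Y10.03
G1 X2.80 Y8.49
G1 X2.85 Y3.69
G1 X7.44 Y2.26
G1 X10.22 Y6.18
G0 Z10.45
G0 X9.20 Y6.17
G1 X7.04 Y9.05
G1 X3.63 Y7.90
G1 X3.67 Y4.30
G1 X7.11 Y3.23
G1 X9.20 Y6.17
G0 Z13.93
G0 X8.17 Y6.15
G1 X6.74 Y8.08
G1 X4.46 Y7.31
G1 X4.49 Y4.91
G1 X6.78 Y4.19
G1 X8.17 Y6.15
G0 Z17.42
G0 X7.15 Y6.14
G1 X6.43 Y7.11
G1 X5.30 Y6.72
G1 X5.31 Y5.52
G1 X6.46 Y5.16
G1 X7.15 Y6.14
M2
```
solid part
  facet normal 0.0000 0.0000 -1.0000
    outer loop
      vertex 1.13 9.67 0.00
      vertex 7.95 11.98 0.00
      vertex 12.26 6.20 0.00
    endloop
  endfacet
  facet normal 0.0000 0.0000 -1.0000
    outer loop
      vertex 1.21 2.47 0.00
      vertex 1.13 9.67 0.00
      vertex 12.26 6.20 0.00
    endloop
  endfacet
  facet normal 0.0000 0.0000 -1.0000
    outer loop
      vertex 8.09 0.32 0.00
      vertex 1.21 2.47 0.00
      vertex 12.26 6.20 0.00
    endloop
  endfacet
  facet normal 0.7800 0.5816 0.2307
    outer loop
      vertex 12.26 6.20 0.00
      vertex 7.95 11.98 0.00
      vertex 6.13 6.13 20.90
    endloop
  endfacet
  facet normal -0.3121 0.9216 0.2308
    outer loop
      vertex 7.95 11.98 0.00
      vertex 1.13 9.67 0.00
      vertex 6.13 6.13 20.90
    endloop
  endfacet
  facet normal -0.9729 -0.0108 0.2309
    outer loop
      vertex 1.13 9.67 0.00
      vertex 1.21 2.47 0.00
      vertex 6.13 6.13 20.90
    endloop
  endfacet
  facet normal -0.2902 -0.9287 0.2309
    outer loop
      vertex 1.21 2.47 0.00
      vertex 8.09 0.32 0.00
      vertex 6.13 6.13 20.90
    endloop
  endfacet
  facet normal 0.7937 -0.5628 0.2309
    outer loop
      vertex 8.09 0.32 0.00
      vertex 12.26 6.20 0.00
      vertex 6.13 6.13 20.90
    endloop
  endfacet
endsolid part

The G0 Z moves step by Δz≈3.48 mm. The G1 loops shrink linearly with z, so the solid tapers from its base footprint up to z≈20.9. Closing with a flat bottom cap and the tapered top and triangulating gives 8 facets — a regular 5-sided pyramid, base circumscribed radius ≈ 6.13 mm, apex at z ≈ 20.9 mm.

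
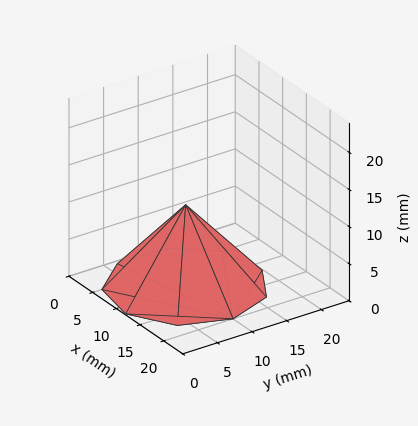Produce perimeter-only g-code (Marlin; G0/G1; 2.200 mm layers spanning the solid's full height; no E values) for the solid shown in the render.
Reading the render: the shape is a regular 9-sided pyramid, base circumscribed radius ≈ 10 mm, apex at z ≈ 11 mm (dimensions read to the nearest mm from the axis ticks). For the g-code, the solid's height is divided into equal slices at the stated Δz and each level perimeter traced with G1 moves after a G0 lift.

; perimeter-only toolpath
G21 ; units = mm
G90 ; absolute positioning
G28 ; home
; layer 1
G0 Z2.200
G0 X18.000 Y10.000
G1 X16.128 Y15.142
G1 X11.389 Y17.878
G1 X6.000 Y16.928
G1 X2.482 Y12.736
G1 X2.482 Y7.264
G1 X6.000 Y3.072
G1 X11.389 Y2.122
G1 X16.128 Y4.858
G1 X18.000 Y10.000
; layer 2
G0 Z4.400
G0 X16.000 Y10.000
G1 X14.596 Y13.857
G1 X11.042 Y15.909
G1 X7.000 Y15.196
G1 X4.362 Y12.052
G1 X4.362 Y7.948
G1 X7.000 Y4.804
G1 X11.042 Y4.091
G1 X14.596 Y6.143
G1 X16.000 Y10.000
; layer 3
G0 Z6.600
G0 X14.000 Y10.000
G1 X13.064 Y12.571
G1 X10.694 Y13.939
G1 X8.000 Y13.464
G1 X6.241 Y11.368
G1 X6.241 Y8.632
G1 X8.000 Y6.536
G1 X10.694 Y6.061
G1 X13.064 Y7.429
G1 X14.000 Y10.000
; layer 4
G0 Z8.800
G0 X12.000 Y10.000
G1 X11.532 Y11.286
G1 X10.347 Y11.970
G1 X9.000 Y11.732
G1 X8.121 Y10.684
G1 X8.121 Y9.316
G1 X9.000 Y8.268
G1 X10.347 Y8.030
G1 X11.532 Y8.714
G1 X12.000 Y10.000
M2 ; end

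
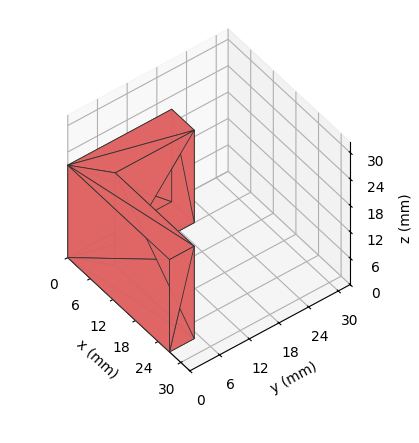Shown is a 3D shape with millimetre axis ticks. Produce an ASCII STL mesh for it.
Reading the render: the shape is an L-shaped prism: outer 27 × 21 mm, arm thicknesses ≈ 5 mm (horizontal) and 6 mm (vertical), extruded 21 mm in z (dimensions read to the nearest mm from the axis ticks). For the STL, each face is triangulated and given an outward normal.

solid part
  facet normal 0.0000 0.0000 -1.0000
    outer loop
      vertex 27.000 5.000 0.000
      vertex 27.000 0.000 0.000
      vertex 0.000 0.000 0.000
    endloop
  endfacet
  facet normal 0.0000 0.0000 -1.0000
    outer loop
      vertex 6.000 5.000 0.000
      vertex 27.000 5.000 0.000
      vertex 0.000 0.000 0.000
    endloop
  endfacet
  facet normal 0.0000 0.0000 -1.0000
    outer loop
      vertex 6.000 21.000 0.000
      vertex 6.000 5.000 0.000
      vertex 0.000 0.000 0.000
    endloop
  endfacet
  facet normal 0.0000 0.0000 -1.0000
    outer loop
      vertex 0.000 21.000 0.000
      vertex 6.000 21.000 0.000
      vertex 0.000 0.000 0.000
    endloop
  endfacet
  facet normal 0.0000 0.0000 1.0000
    outer loop
      vertex 0.000 0.000 21.000
      vertex 27.000 0.000 21.000
      vertex 27.000 5.000 21.000
    endloop
  endfacet
  facet normal 0.0000 0.0000 1.0000
    outer loop
      vertex 0.000 0.000 21.000
      vertex 27.000 5.000 21.000
      vertex 6.000 5.000 21.000
    endloop
  endfacet
  facet normal 0.0000 0.0000 1.0000
    outer loop
      vertex 0.000 0.000 21.000
      vertex 6.000 5.000 21.000
      vertex 6.000 21.000 21.000
    endloop
  endfacet
  facet normal 0.0000 0.0000 1.0000
    outer loop
      vertex 0.000 0.000 21.000
      vertex 6.000 21.000 21.000
      vertex 0.000 21.000 21.000
    endloop
  endfacet
  facet normal 0.0000 -1.0000 0.0000
    outer loop
      vertex 0.000 0.000 0.000
      vertex 27.000 0.000 0.000
      vertex 27.000 0.000 21.000
    endloop
  endfacet
  facet normal 0.0000 -1.0000 0.0000
    outer loop
      vertex 0.000 0.000 0.000
      vertex 27.000 0.000 21.000
      vertex 0.000 0.000 21.000
    endloop
  endfacet
  facet normal 1.0000 0.0000 0.0000
    outer loop
      vertex 27.000 0.000 0.000
      vertex 27.000 5.000 0.000
      vertex 27.000 5.000 21.000
    endloop
  endfacet
  facet normal 1.0000 0.0000 0.0000
    outer loop
      vertex 27.000 0.000 0.000
      vertex 27.000 5.000 21.000
      vertex 27.000 0.000 21.000
    endloop
  endfacet
  facet normal 0.0000 1.0000 0.0000
    outer loop
      vertex 27.000 5.000 0.000
      vertex 6.000 5.000 0.000
      vertex 6.000 5.000 21.000
    endloop
  endfacet
  facet normal 0.0000 1.0000 0.0000
    outer loop
      vertex 27.000 5.000 0.000
      vertex 6.000 5.000 21.000
      vertex 27.000 5.000 21.000
    endloop
  endfacet
  facet normal 1.0000 0.0000 0.0000
    outer loop
      vertex 6.000 5.000 0.000
      vertex 6.000 21.000 0.000
      vertex 6.000 21.000 21.000
    endloop
  endfacet
  facet normal 1.0000 0.0000 0.0000
    outer loop
      vertex 6.000 5.000 0.000
      vertex 6.000 21.000 21.000
      vertex 6.000 5.000 21.000
    endloop
  endfacet
  facet normal 0.0000 1.0000 0.0000
    outer loop
      vertex 6.000 21.000 0.000
      vertex 0.000 21.000 0.000
      vertex 0.000 21.000 21.000
    endloop
  endfacet
  facet normal 0.0000 1.0000 0.0000
    outer loop
      vertex 6.000 21.000 0.000
      vertex 0.000 21.000 21.000
      vertex 6.000 21.000 21.000
    endloop
  endfacet
  facet normal -1.0000 0.0000 0.0000
    outer loop
      vertex 0.000 21.000 0.000
      vertex 0.000 0.000 0.000
      vertex 0.000 0.000 21.000
    endloop
  endfacet
  facet normal -1.0000 0.0000 0.0000
    outer loop
      vertex 0.000 21.000 0.000
      vertex 0.000 0.000 21.000
      vertex 0.000 21.000 21.000
    endloop
  endfacet
endsolid part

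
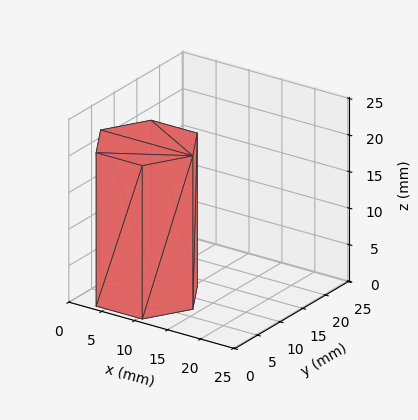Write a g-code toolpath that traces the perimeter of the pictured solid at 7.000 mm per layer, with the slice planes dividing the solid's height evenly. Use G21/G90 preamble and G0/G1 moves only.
Reading the render: the shape is a regular 6-sided prism (a cylinder approximated with 6 flat sides), circumscribed radius ≈ 7 mm, height ≈ 21 mm (dimensions read to the nearest mm from the axis ticks). For the g-code, the solid's height is divided into equal slices at the stated Δz and each level perimeter traced with G1 moves after a G0 lift.

; perimeter-only toolpath
G21 ; units = mm
G90 ; absolute positioning
G28 ; home
; layer 1
G0 Z7.000
G0 X14.000 Y7.000
G1 X10.500 Y13.062
G1 X3.500 Y13.062
G1 X0.000 Y7.000
G1 X3.500 Y0.938
G1 X10.500 Y0.938
G1 X14.000 Y7.000
; layer 2
G0 Z14.000
G0 X14.000 Y7.000
G1 X10.500 Y13.062
G1 X3.500 Y13.062
G1 X0.000 Y7.000
G1 X3.500 Y0.938
G1 X10.500 Y0.938
G1 X14.000 Y7.000
; layer 3
G0 Z21.000
G0 X14.000 Y7.000
G1 X10.500 Y13.062
G1 X3.500 Y13.062
G1 X0.000 Y7.000
G1 X3.500 Y0.938
G1 X10.500 Y0.938
G1 X14.000 Y7.000
M2 ; end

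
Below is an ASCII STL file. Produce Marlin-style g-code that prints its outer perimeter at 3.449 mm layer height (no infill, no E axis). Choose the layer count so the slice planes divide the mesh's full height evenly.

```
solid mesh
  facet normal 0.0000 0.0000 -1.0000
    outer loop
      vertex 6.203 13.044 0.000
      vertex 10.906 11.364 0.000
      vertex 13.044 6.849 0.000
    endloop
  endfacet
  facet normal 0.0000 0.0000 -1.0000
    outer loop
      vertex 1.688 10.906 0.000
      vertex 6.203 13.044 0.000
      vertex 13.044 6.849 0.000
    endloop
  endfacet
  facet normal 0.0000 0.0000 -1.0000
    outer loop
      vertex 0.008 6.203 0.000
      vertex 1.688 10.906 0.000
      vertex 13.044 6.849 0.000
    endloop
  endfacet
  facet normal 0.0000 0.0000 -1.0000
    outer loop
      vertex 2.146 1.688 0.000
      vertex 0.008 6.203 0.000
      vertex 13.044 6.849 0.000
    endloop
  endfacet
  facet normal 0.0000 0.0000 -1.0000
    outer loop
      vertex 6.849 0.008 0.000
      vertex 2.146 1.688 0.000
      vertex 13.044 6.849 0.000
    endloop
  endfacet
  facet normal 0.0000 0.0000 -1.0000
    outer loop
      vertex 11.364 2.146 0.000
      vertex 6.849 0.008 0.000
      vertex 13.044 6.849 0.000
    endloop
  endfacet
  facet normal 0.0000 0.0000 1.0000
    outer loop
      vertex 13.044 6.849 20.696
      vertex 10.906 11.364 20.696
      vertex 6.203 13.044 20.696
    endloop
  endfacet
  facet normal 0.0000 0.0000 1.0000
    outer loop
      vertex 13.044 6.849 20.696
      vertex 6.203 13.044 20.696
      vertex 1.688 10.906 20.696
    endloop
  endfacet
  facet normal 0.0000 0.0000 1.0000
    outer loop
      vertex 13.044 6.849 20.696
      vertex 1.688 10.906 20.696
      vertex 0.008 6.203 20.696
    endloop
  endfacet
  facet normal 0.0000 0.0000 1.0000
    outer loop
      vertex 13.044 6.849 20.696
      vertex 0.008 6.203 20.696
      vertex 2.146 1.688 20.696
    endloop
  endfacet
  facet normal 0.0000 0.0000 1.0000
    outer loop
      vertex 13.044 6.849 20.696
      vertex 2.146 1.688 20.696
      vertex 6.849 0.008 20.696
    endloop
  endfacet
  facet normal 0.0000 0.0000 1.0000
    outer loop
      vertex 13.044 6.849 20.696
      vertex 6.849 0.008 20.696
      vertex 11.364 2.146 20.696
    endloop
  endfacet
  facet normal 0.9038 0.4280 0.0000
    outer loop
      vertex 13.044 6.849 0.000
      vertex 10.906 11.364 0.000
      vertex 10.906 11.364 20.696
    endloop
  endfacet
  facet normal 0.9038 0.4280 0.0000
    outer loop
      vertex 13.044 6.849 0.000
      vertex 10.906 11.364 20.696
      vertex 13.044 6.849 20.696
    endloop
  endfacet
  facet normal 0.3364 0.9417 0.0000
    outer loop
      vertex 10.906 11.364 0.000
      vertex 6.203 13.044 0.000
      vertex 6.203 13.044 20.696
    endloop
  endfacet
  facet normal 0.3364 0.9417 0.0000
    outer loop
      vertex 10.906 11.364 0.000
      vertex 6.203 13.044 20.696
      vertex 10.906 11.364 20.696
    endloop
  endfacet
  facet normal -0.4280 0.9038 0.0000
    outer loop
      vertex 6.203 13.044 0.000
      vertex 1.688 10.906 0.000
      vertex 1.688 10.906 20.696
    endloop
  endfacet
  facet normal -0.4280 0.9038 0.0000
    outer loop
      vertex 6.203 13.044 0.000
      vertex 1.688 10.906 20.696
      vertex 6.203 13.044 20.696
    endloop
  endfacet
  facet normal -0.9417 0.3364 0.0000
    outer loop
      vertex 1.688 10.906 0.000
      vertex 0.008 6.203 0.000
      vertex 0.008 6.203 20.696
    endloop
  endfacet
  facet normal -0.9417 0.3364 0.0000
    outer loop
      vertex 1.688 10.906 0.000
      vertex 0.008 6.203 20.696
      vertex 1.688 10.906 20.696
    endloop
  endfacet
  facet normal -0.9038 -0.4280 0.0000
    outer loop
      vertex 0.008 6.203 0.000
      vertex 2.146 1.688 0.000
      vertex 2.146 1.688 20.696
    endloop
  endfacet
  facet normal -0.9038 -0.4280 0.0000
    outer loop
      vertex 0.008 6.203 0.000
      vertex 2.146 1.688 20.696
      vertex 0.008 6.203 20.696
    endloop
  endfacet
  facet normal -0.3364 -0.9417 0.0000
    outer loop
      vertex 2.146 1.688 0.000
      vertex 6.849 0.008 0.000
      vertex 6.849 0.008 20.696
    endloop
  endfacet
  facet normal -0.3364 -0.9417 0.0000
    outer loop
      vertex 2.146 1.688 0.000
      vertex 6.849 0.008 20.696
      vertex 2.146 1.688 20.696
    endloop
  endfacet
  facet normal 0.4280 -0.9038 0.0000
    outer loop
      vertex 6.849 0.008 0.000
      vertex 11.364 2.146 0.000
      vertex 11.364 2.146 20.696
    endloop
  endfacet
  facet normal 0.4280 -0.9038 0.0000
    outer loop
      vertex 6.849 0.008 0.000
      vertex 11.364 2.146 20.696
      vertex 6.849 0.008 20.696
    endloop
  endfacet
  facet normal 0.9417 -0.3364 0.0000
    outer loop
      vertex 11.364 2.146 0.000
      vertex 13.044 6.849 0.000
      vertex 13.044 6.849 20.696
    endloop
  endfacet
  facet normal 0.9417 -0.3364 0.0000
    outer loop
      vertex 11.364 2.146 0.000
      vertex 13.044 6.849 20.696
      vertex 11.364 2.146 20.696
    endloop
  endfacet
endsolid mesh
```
; perimeter-only toolpath
G21 ; units = mm
G90 ; absolute positioning
G28 ; home
; layer 1
G0 Z3.449
G0 X13.044 Y6.849
G1 X10.906 Y11.364
G1 X6.203 Y13.044
G1 X1.688 Y10.906
G1 X0.008 Y6.203
G1 X2.146 Y1.688
G1 X6.849 Y0.008
G1 X11.364 Y2.146
G1 X13.044 Y6.849
; layer 2
G0 Z6.899
G0 X13.044 Y6.849
G1 X10.906 Y11.364
G1 X6.203 Y13.044
G1 X1.688 Y10.906
G1 X0.008 Y6.203
G1 X2.146 Y1.688
G1 X6.849 Y0.008
G1 X11.364 Y2.146
G1 X13.044 Y6.849
; layer 3
G0 Z10.348
G0 X13.044 Y6.849
G1 X10.906 Y11.364
G1 X6.203 Y13.044
G1 X1.688 Y10.906
G1 X0.008 Y6.203
G1 X2.146 Y1.688
G1 X6.849 Y0.008
G1 X11.364 Y2.146
G1 X13.044 Y6.849
; layer 4
G0 Z13.797
G0 X13.044 Y6.849
G1 X10.906 Y11.364
G1 X6.203 Y13.044
G1 X1.688 Y10.906
G1 X0.008 Y6.203
G1 X2.146 Y1.688
G1 X6.849 Y0.008
G1 X11.364 Y2.146
G1 X13.044 Y6.849
; layer 5
G0 Z17.247
G0 X13.044 Y6.849
G1 X10.906 Y11.364
G1 X6.203 Y13.044
G1 X1.688 Y10.906
G1 X0.008 Y6.203
G1 X2.146 Y1.688
G1 X6.849 Y0.008
G1 X11.364 Y2.146
G1 X13.044 Y6.849
; layer 6
G0 Z20.696
G0 X13.044 Y6.849
G1 X10.906 Y11.364
G1 X6.203 Y13.044
G1 X1.688 Y10.906
G1 X0.008 Y6.203
G1 X2.146 Y1.688
G1 X6.849 Y0.008
G1 X11.364 Y2.146
G1 X13.044 Y6.849
M2 ; end

The solid is a regular 8-sided prism (a cylinder approximated with 8 flat sides), circumscribed radius ≈ 6.53 mm, height ≈ 20.7 mm. Slicing at Δz = 3.449 mm — 6 equal slices spanning the solid's height, so layer i sits at z = i·h/6 — gives 6 non-empty perimeters. Each is a 8-segment closed polygon; G0 lifts to the layer z and rapids to the start vertex, then G1 traces the edges.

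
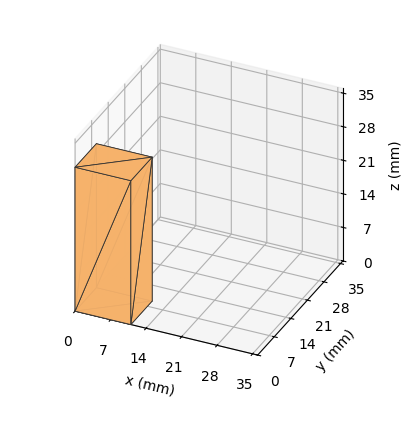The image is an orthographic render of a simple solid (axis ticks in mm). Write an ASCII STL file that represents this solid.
Reading the render: the shape is a rectangular box, roughly 11 × 9 mm footprint and 30 mm tall (dimensions read to the nearest mm from the axis ticks). For the STL, each face is triangulated and given an outward normal.

solid part
  facet normal 0.0000 0.0000 -1.0000
    outer loop
      vertex 11.000 9.000 0.000
      vertex 11.000 0.000 0.000
      vertex 0.000 0.000 0.000
    endloop
  endfacet
  facet normal 0.0000 0.0000 -1.0000
    outer loop
      vertex 0.000 9.000 0.000
      vertex 11.000 9.000 0.000
      vertex 0.000 0.000 0.000
    endloop
  endfacet
  facet normal 0.0000 0.0000 1.0000
    outer loop
      vertex 0.000 0.000 30.000
      vertex 11.000 0.000 30.000
      vertex 11.000 9.000 30.000
    endloop
  endfacet
  facet normal 0.0000 0.0000 1.0000
    outer loop
      vertex 0.000 0.000 30.000
      vertex 11.000 9.000 30.000
      vertex 0.000 9.000 30.000
    endloop
  endfacet
  facet normal 0.0000 -1.0000 0.0000
    outer loop
      vertex 0.000 0.000 0.000
      vertex 11.000 0.000 0.000
      vertex 11.000 0.000 30.000
    endloop
  endfacet
  facet normal 0.0000 -1.0000 0.0000
    outer loop
      vertex 0.000 0.000 0.000
      vertex 11.000 0.000 30.000
      vertex 0.000 0.000 30.000
    endloop
  endfacet
  facet normal 0.0000 1.0000 0.0000
    outer loop
      vertex 11.000 9.000 30.000
      vertex 11.000 9.000 0.000
      vertex 0.000 9.000 0.000
    endloop
  endfacet
  facet normal 0.0000 1.0000 0.0000
    outer loop
      vertex 0.000 9.000 30.000
      vertex 11.000 9.000 30.000
      vertex 0.000 9.000 0.000
    endloop
  endfacet
  facet normal -1.0000 0.0000 0.0000
    outer loop
      vertex 0.000 9.000 30.000
      vertex 0.000 9.000 0.000
      vertex 0.000 0.000 0.000
    endloop
  endfacet
  facet normal -1.0000 0.0000 0.0000
    outer loop
      vertex 0.000 0.000 30.000
      vertex 0.000 9.000 30.000
      vertex 0.000 0.000 0.000
    endloop
  endfacet
  facet normal 1.0000 0.0000 0.0000
    outer loop
      vertex 11.000 0.000 0.000
      vertex 11.000 9.000 0.000
      vertex 11.000 9.000 30.000
    endloop
  endfacet
  facet normal 1.0000 0.0000 0.0000
    outer loop
      vertex 11.000 0.000 0.000
      vertex 11.000 9.000 30.000
      vertex 11.000 0.000 30.000
    endloop
  endfacet
endsolid part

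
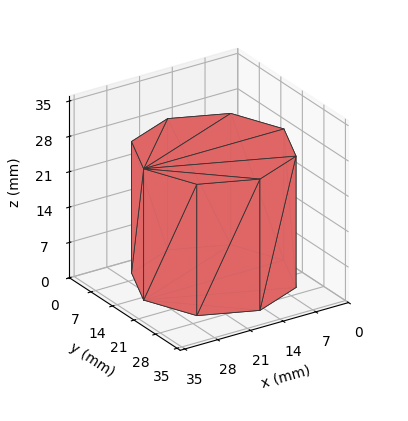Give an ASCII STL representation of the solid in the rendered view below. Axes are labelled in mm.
Reading the render: the shape is a regular 8-sided prism (a cylinder approximated with 8 flat sides), circumscribed radius ≈ 15 mm, height ≈ 26 mm (dimensions read to the nearest mm from the axis ticks). For the STL, each face is triangulated and given an outward normal.

solid part
  facet normal 0.0000 0.0000 -1.0000
    outer loop
      vertex 15.00 30.00 0.00
      vertex 25.61 25.61 0.00
      vertex 30.00 15.00 0.00
    endloop
  endfacet
  facet normal 0.0000 0.0000 -1.0000
    outer loop
      vertex 4.39 25.61 0.00
      vertex 15.00 30.00 0.00
      vertex 30.00 15.00 0.00
    endloop
  endfacet
  facet normal 0.0000 0.0000 -1.0000
    outer loop
      vertex 0.00 15.00 0.00
      vertex 4.39 25.61 0.00
      vertex 30.00 15.00 0.00
    endloop
  endfacet
  facet normal 0.0000 0.0000 -1.0000
    outer loop
      vertex 4.39 4.39 0.00
      vertex 0.00 15.00 0.00
      vertex 30.00 15.00 0.00
    endloop
  endfacet
  facet normal 0.0000 0.0000 -1.0000
    outer loop
      vertex 15.00 0.00 0.00
      vertex 4.39 4.39 0.00
      vertex 30.00 15.00 0.00
    endloop
  endfacet
  facet normal 0.0000 0.0000 -1.0000
    outer loop
      vertex 25.61 4.39 0.00
      vertex 15.00 0.00 0.00
      vertex 30.00 15.00 0.00
    endloop
  endfacet
  facet normal 0.0000 0.0000 1.0000
    outer loop
      vertex 30.00 15.00 26.00
      vertex 25.61 25.61 26.00
      vertex 15.00 30.00 26.00
    endloop
  endfacet
  facet normal 0.0000 0.0000 1.0000
    outer loop
      vertex 30.00 15.00 26.00
      vertex 15.00 30.00 26.00
      vertex 4.39 25.61 26.00
    endloop
  endfacet
  facet normal 0.0000 0.0000 1.0000
    outer loop
      vertex 30.00 15.00 26.00
      vertex 4.39 25.61 26.00
      vertex 0.00 15.00 26.00
    endloop
  endfacet
  facet normal 0.0000 0.0000 1.0000
    outer loop
      vertex 30.00 15.00 26.00
      vertex 0.00 15.00 26.00
      vertex 4.39 4.39 26.00
    endloop
  endfacet
  facet normal 0.0000 0.0000 1.0000
    outer loop
      vertex 30.00 15.00 26.00
      vertex 4.39 4.39 26.00
      vertex 15.00 0.00 26.00
    endloop
  endfacet
  facet normal 0.0000 0.0000 1.0000
    outer loop
      vertex 30.00 15.00 26.00
      vertex 15.00 0.00 26.00
      vertex 25.61 4.39 26.00
    endloop
  endfacet
  facet normal 0.9240 0.3823 0.0000
    outer loop
      vertex 30.00 15.00 0.00
      vertex 25.61 25.61 0.00
      vertex 25.61 25.61 26.00
    endloop
  endfacet
  facet normal 0.9240 0.3823 0.0000
    outer loop
      vertex 30.00 15.00 0.00
      vertex 25.61 25.61 26.00
      vertex 30.00 15.00 26.00
    endloop
  endfacet
  facet normal 0.3823 0.9240 0.0000
    outer loop
      vertex 25.61 25.61 0.00
      vertex 15.00 30.00 0.00
      vertex 15.00 30.00 26.00
    endloop
  endfacet
  facet normal 0.3823 0.9240 0.0000
    outer loop
      vertex 25.61 25.61 0.00
      vertex 15.00 30.00 26.00
      vertex 25.61 25.61 26.00
    endloop
  endfacet
  facet normal -0.3823 0.9240 0.0000
    outer loop
      vertex 15.00 30.00 0.00
      vertex 4.39 25.61 0.00
      vertex 4.39 25.61 26.00
    endloop
  endfacet
  facet normal -0.3823 0.9240 0.0000
    outer loop
      vertex 15.00 30.00 0.00
      vertex 4.39 25.61 26.00
      vertex 15.00 30.00 26.00
    endloop
  endfacet
  facet normal -0.9240 0.3823 0.0000
    outer loop
      vertex 4.39 25.61 0.00
      vertex 0.00 15.00 0.00
      vertex 0.00 15.00 26.00
    endloop
  endfacet
  facet normal -0.9240 0.3823 0.0000
    outer loop
      vertex 4.39 25.61 0.00
      vertex 0.00 15.00 26.00
      vertex 4.39 25.61 26.00
    endloop
  endfacet
  facet normal -0.9240 -0.3823 0.0000
    outer loop
      vertex 0.00 15.00 0.00
      vertex 4.39 4.39 0.00
      vertex 4.39 4.39 26.00
    endloop
  endfacet
  facet normal -0.9240 -0.3823 0.0000
    outer loop
      vertex 0.00 15.00 0.00
      vertex 4.39 4.39 26.00
      vertex 0.00 15.00 26.00
    endloop
  endfacet
  facet normal -0.3823 -0.9240 0.0000
    outer loop
      vertex 4.39 4.39 0.00
      vertex 15.00 0.00 0.00
      vertex 15.00 0.00 26.00
    endloop
  endfacet
  facet normal -0.3823 -0.9240 0.0000
    outer loop
      vertex 4.39 4.39 0.00
      vertex 15.00 0.00 26.00
      vertex 4.39 4.39 26.00
    endloop
  endfacet
  facet normal 0.3823 -0.9240 0.0000
    outer loop
      vertex 15.00 0.00 0.00
      vertex 25.61 4.39 0.00
      vertex 25.61 4.39 26.00
    endloop
  endfacet
  facet normal 0.3823 -0.9240 0.0000
    outer loop
      vertex 15.00 0.00 0.00
      vertex 25.61 4.39 26.00
      vertex 15.00 0.00 26.00
    endloop
  endfacet
  facet normal 0.9240 -0.3823 0.0000
    outer loop
      vertex 25.61 4.39 0.00
      vertex 30.00 15.00 0.00
      vertex 30.00 15.00 26.00
    endloop
  endfacet
  facet normal 0.9240 -0.3823 0.0000
    outer loop
      vertex 25.61 4.39 0.00
      vertex 30.00 15.00 26.00
      vertex 25.61 4.39 26.00
    endloop
  endfacet
endsolid part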